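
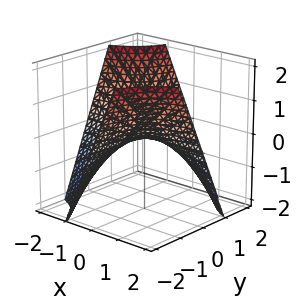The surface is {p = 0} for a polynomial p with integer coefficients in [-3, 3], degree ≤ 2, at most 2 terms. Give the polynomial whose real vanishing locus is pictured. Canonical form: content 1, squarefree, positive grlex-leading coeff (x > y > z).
x*y + z

Degree: a hyperbolic paraboloid; a quadric, so deg p = 2.
From the visible intercepts: it meets the z-axis at z = 0 (among the integer gridlines); every point of the y-axis in the box is on the surface.
Matching integer coefficients to the picture gives p.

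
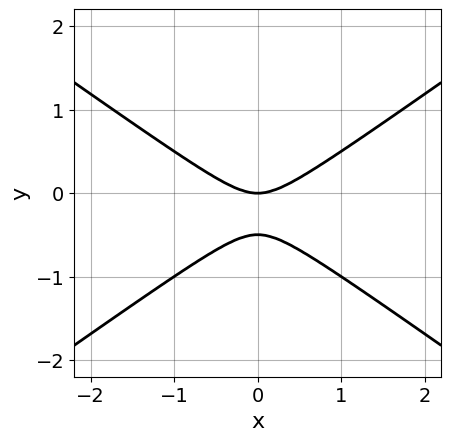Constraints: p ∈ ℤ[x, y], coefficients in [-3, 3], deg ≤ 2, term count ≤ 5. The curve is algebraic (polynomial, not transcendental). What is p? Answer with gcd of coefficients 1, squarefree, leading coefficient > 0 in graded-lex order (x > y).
x^2 - 2*y^2 - y

(a) deg p = 2.
(b) Symmetries: the x ↦ −x reflection is a symmetry, so x appears only in even powers.
(c) Reading off the gridlines: one y-axis crossing is at y = 0; it meets the x-axis at x = 0 (among the integer gridlines).
(d) Fitting integer coefficients to these (and the overall shape) gives p.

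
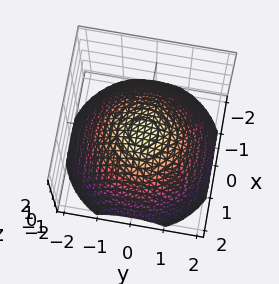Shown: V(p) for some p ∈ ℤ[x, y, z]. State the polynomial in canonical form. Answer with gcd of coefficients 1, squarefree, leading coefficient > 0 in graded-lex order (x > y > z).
x^2 + y^2 + 2*z - 1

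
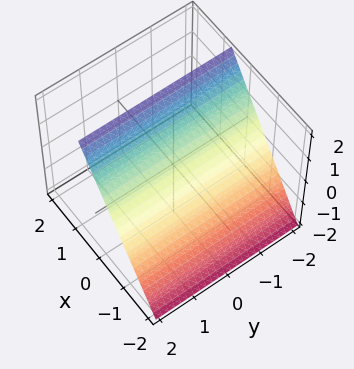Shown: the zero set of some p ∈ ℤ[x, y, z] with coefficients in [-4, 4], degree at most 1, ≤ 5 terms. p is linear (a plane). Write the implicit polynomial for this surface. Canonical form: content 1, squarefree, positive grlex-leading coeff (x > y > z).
3*x - 2*z + 2

deg p = 1. The surface is flat (a plane).
Reading off the gridlines: no y-intercept at any integer in the box; it meets the z-axis at z = 1 (among the integer gridlines).
Matching integer coefficients to the picture gives p.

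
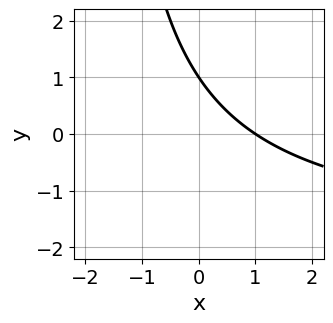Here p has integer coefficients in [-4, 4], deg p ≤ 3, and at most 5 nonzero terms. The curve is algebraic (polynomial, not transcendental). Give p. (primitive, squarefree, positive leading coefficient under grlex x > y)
(a) Degree: no degree-1 curve has this shape, so deg p = 2.
(b) Against the integer gridlines: it meets the x-axis at x = 1 (among the integer gridlines); it crosses the y-axis at the gridline y = 1.
(c) These observations pin down the coefficients.

x*y + 2*x + 2*y - 2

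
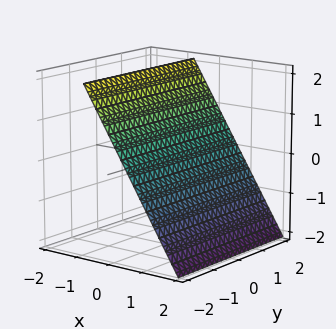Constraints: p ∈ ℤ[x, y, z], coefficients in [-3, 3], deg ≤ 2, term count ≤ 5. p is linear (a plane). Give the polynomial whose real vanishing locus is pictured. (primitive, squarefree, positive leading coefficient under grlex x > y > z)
deg p = 1. The surface is flat (a plane).
Checking where it meets the axes: one z-axis crossing is at z = 1; the surface avoids every integer y-axis point in the box.
Matching integer coefficients to the picture gives p.

3*x + 2*z - 2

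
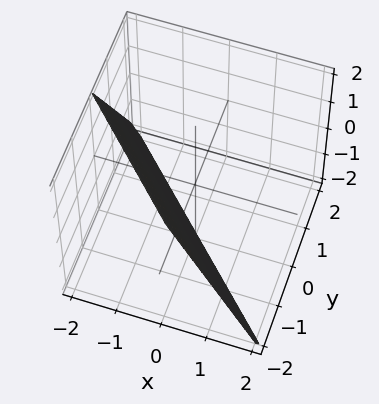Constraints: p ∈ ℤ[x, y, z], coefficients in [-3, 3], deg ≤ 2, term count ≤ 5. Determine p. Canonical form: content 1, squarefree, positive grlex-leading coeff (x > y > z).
First, deg p = 1. The surface is flat (a plane).
Next, against the integer gridlines: it meets the y-axis at y = -1 (among the integer gridlines); it crosses the x-axis at the gridline x = -1; it meets the z-axis at z = -2 (among the integer gridlines).
Finally, together with the visible shape, these determine p as stated.

2*x + 2*y + z + 2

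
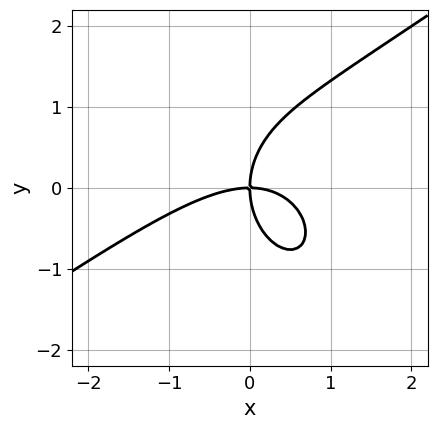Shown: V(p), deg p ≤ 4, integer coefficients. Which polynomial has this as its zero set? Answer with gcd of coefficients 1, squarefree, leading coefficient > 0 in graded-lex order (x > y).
(a) The degree is 3 — no degree-2 curve has this shape.
(b) From the axis intercepts and sections: it crosses the y-axis at the gridline y = 0; it crosses the x-axis at the gridline x = 0.
(c) Putting this together gives p.

x^3 - x^2*y - y^3 + 2*x*y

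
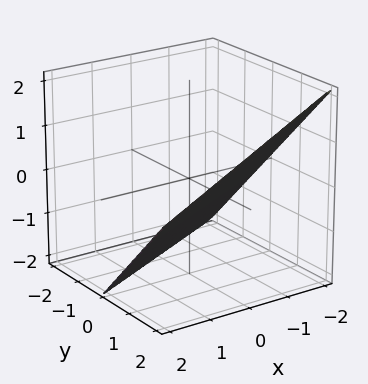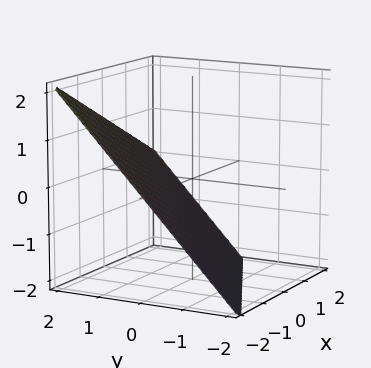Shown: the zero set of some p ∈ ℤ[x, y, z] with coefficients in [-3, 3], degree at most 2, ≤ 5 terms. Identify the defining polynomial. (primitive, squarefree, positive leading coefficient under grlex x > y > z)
Degree: the surface is flat (a plane), so deg p = 1.
Reading off the gridlines: it meets the z-axis at z = -1 (among the integer gridlines); it meets the x-axis at x = -2 (among the integer gridlines); it meets the y-axis at y = 1 (among the integer gridlines).
Together with the visible shape, these determine p as stated.

x - 2*y + 2*z + 2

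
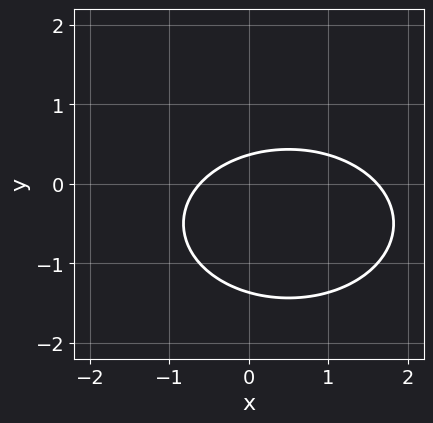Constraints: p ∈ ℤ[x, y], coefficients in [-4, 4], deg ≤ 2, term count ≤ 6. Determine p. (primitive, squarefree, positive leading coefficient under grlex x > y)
1. The degree is 2 — a generic line meets the curve in up to 2 points.
2. Solving for integer coefficients yields p as stated.

x^2 + 2*y^2 - x + 2*y - 1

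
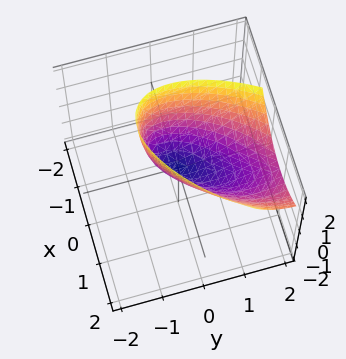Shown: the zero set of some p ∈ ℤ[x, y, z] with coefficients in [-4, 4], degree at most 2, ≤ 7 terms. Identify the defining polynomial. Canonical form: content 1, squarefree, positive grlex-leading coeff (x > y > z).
3*x^2 - 3*x*y + 2*y^2 - 2*y*z - 2*z

deg p = 2. A generic line meets the surface in up to 2 points.
Checking where it meets the axes: it meets the x-axis at x = 0 (among the integer gridlines); it meets the z-axis at z = 0 (among the integer gridlines).
Fitting integer coefficients to these (and the overall shape) gives p.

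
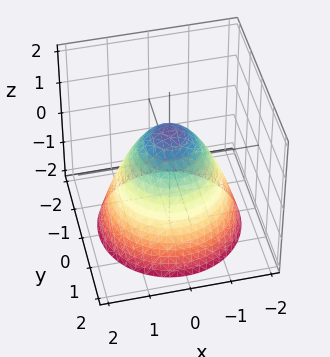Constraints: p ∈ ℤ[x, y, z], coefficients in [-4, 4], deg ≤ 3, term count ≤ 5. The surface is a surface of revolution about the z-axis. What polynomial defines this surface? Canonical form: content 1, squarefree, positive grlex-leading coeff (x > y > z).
x^2 + y^2 + z - 1

First, the degree is 2 — a generic line meets the surface in up to 2 points.
Next, symmetry: the surface is invariant under rotation about z: p = q(x² + y², z).
Then, from the visible intercepts: one z-axis crossing is at z = 1; the y-axis gridline crossings are at y ∈ {-1, 1}; among the integer gridlines, it crosses the x-axis at x ∈ {-1, 1}.
Finally, matching integer coefficients to the picture gives p.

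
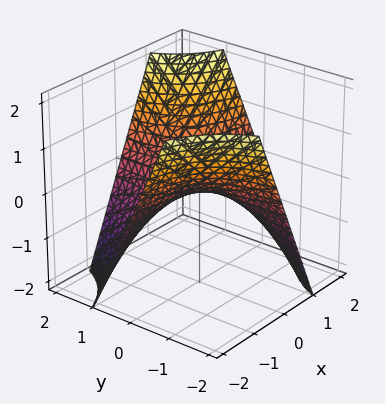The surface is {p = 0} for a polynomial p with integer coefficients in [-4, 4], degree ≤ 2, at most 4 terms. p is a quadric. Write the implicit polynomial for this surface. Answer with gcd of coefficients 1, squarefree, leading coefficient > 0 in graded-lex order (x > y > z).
x*y - z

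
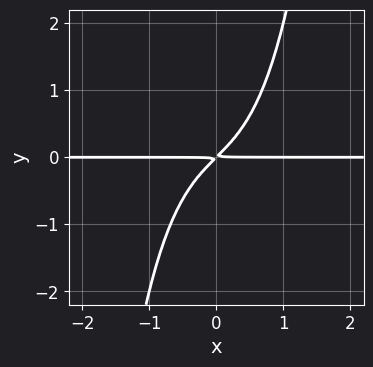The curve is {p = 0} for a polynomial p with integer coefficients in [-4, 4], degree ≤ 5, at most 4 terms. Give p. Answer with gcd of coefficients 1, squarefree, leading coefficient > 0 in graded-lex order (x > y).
x^3*y + x*y - y^2

First, deg p = 4. The shape is more complex than any degree-3 curve.
Then, against the integer gridlines: the visible x-axis segment lies entirely on the curve.
Finally, solving for integer coefficients yields p as stated.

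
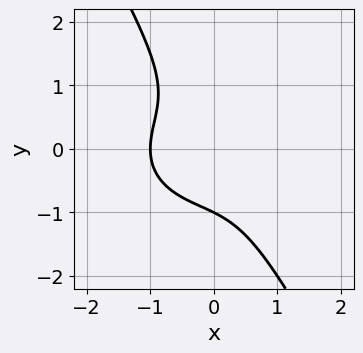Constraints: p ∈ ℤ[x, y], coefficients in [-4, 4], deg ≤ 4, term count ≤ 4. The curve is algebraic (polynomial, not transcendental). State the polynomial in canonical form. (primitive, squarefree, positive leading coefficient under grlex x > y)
(a) The degree is 3 — no degree-2 curve has this shape.
(b) Checking where it meets the axes: it meets the x-axis at x = -1 (among the integer gridlines); it meets the y-axis at y = -1 (among the integer gridlines).
(c) These observations pin down the coefficients.

2*x^3 + 3*x*y^2 + 2*y^3 + 2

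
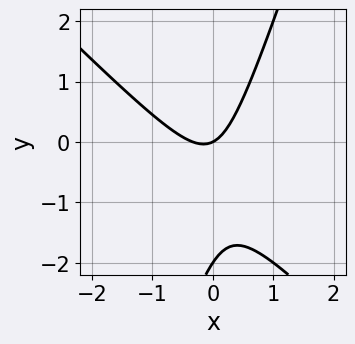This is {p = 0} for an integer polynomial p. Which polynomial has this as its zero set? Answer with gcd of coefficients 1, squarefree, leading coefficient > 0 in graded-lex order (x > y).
First, degree: no degree-1 curve has this shape, so deg p = 2.
Then, observable constraints: it meets the x-axis at x = 0 (among the integer gridlines); the y-axis gridline crossings are at y ∈ {-2, 0}.
Finally, fitting integer coefficients to these (and the overall shape) gives p.

3*x^2 + 2*x*y - y^2 + x - 2*y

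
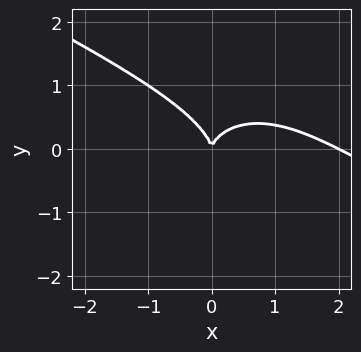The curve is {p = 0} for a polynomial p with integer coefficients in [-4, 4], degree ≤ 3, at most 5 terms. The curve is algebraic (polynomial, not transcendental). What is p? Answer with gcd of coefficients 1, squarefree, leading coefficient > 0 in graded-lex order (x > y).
1. deg p = 3. The shape is more complex than any degree-2 curve.
2. Reading off the gridlines: one y-axis crossing is at y = 0; among the integer gridlines, it crosses the x-axis at x ∈ {0, 2}.
3. Together with the visible shape, these determine p as stated.

x^3 + 2*x^2*y + x*y^2 + 2*y^3 - 2*x^2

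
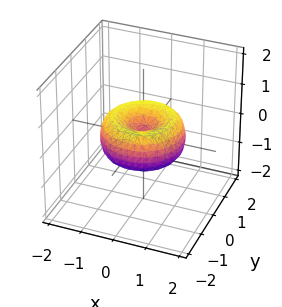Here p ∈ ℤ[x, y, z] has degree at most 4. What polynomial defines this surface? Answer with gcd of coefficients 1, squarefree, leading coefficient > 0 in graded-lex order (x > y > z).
First, the degree is 4 — no degree-3 surface has this shape.
Next, by symmetry, every cross-section ⟂ z is a circle, so x, y appear only via x² + y².
Next, checking where it meets the axes: one x-axis crossing is at x = 0; it meets the z-axis at z = 0 (among the integer gridlines).
Finally, fitting integer coefficients to these (and the overall shape) gives p.

2*x^4 + 4*x^2*y^2 + 2*y^4 - 3*x^2 - 3*y^2 + 3*z^2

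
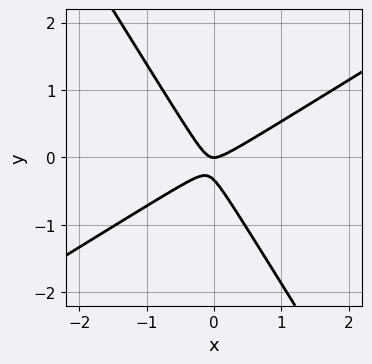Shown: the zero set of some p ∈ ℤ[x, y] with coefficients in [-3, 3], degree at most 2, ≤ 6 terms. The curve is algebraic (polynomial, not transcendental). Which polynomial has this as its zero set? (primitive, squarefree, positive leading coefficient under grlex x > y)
1. The degree is 2 — no degree-1 curve has this shape.
2. Checking where it meets the axes: it crosses the y-axis at the gridline y = 0; it crosses the x-axis at the gridline x = 0.
3. Putting this together gives p.

3*x^2 - 3*x*y - 3*y^2 - y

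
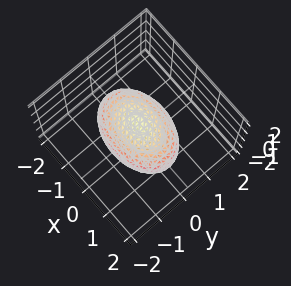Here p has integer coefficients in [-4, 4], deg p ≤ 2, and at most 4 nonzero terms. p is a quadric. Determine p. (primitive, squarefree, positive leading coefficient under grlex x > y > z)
x^2 + 2*y^2 + 2*z^2 - 2

(a) The degree is 2 — a closed, bounded, convex surface; a quadric.
(b) Symmetries: it's symmetric under x → −x, forcing even powers of x; it's symmetric under y → −y, forcing even powers of y; the z ↦ −z reflection is a symmetry, so z appears only in even powers.
(c) From the visible intercepts: among the integer gridlines, it crosses the z-axis at z ∈ {-1, 1}; the y-axis gridline crossings are at y ∈ {-1, 1}.
(d) Together with the visible shape, these determine p as stated.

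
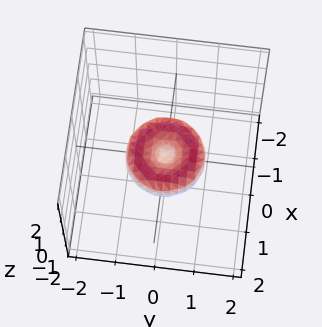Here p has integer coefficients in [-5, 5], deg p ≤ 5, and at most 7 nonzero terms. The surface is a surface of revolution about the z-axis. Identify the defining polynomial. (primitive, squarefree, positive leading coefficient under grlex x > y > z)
2*x^4 + 4*x^2*y^2 + 2*y^4 - 2*x^2 - 2*y^2 + 3*z^2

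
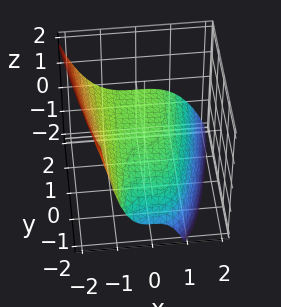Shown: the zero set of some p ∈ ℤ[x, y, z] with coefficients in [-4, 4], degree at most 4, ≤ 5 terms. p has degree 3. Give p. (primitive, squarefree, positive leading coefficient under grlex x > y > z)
First, degree: a generic line meets the surface in up to 3 points, so deg p = 3.
Then, from the visible intercepts: it misses every integer gridline on the y-axis; one x-axis crossing is at x = -1.
Finally, matching integer coefficients to the picture gives p.

x^3 + y*z + 3*z + 1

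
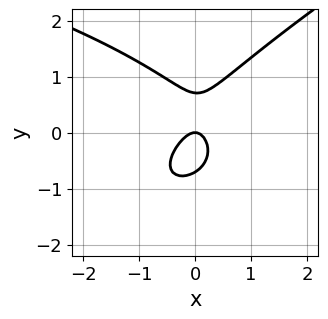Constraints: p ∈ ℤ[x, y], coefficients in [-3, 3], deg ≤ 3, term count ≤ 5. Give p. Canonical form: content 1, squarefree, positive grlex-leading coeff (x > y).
The degree is 3 — a generic line meets the curve in up to 3 points.
From the axis intercepts and sections: it meets the x-axis at x = 0 (among the integer gridlines); it crosses the y-axis at the gridline y = 0.
These observations pin down the coefficients.

x*y^2 - 2*y^3 + 3*x^2 - x*y + y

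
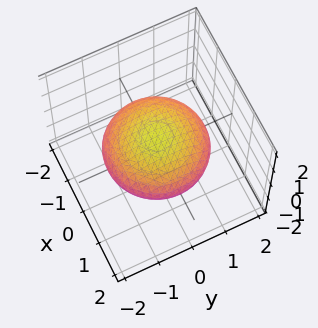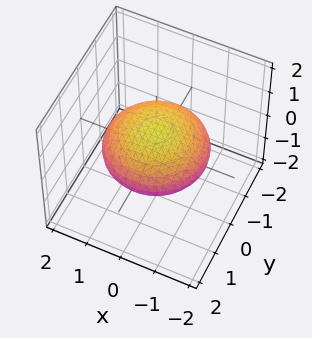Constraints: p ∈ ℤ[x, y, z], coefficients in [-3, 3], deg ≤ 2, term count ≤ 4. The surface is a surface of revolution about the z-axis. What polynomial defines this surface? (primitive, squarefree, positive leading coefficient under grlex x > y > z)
The degree is 2 — the shape is more complex than any degree-1 surface.
Symmetries: the surface is invariant under rotation about z: p = q(x² + y², z).
From the axis intercepts and sections: a circular section at z = 0 has radius between 1 and 2.
These observations pin down the coefficients.

x^2 + y^2 + 3*z^2 - 2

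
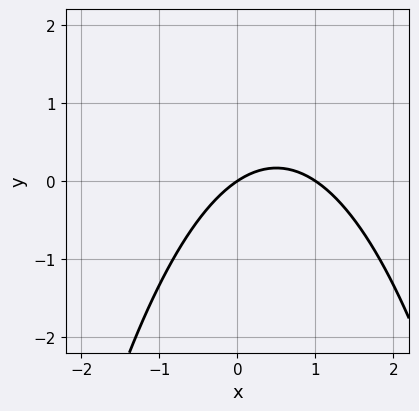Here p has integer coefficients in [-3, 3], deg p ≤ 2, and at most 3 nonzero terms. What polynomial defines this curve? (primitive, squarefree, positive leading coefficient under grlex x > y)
1. The degree is 2 — the shape is more complex than any degree-1 curve.
2. Observable constraints: the x-axis gridline crossings are at x ∈ {0, 1}; one y-axis crossing is at y = 0.
3. The integer polynomial consistent with all of this is the stated p.

2*x^2 - 2*x + 3*y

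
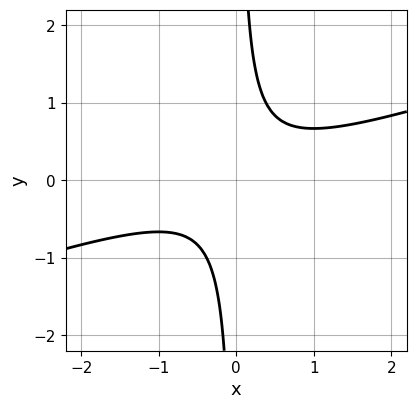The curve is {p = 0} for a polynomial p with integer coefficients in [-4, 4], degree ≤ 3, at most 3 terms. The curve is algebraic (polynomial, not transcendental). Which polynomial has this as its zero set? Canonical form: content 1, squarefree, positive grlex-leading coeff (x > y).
x^2 - 3*x*y + 1

1. The degree is 2 — a generic line meets the curve in up to 2 points.
2. Observable constraints: no y-intercept at any integer in the box; no x-intercept at any integer in the box.
3. Together with the visible shape, these determine p as stated.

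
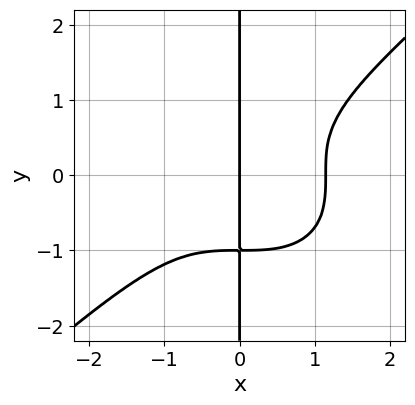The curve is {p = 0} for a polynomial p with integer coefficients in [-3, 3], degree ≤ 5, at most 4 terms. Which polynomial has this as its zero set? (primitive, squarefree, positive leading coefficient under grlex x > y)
2*x^4 - 3*x*y^3 - 3*x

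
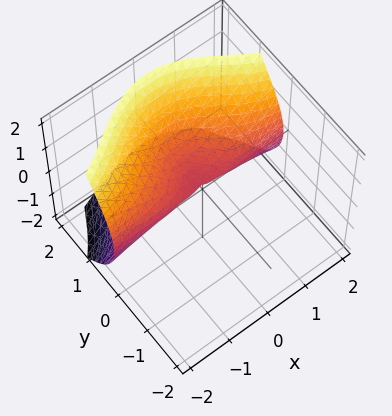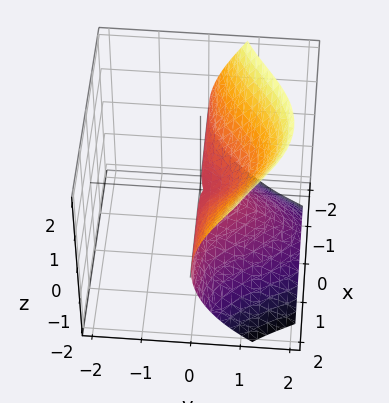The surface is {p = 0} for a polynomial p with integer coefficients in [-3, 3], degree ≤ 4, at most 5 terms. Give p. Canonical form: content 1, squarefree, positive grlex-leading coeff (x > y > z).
3*x^2*y + y^3 + y^2*z - 3*z^2

1. The degree is 3 — the shape is more complex than any degree-2 surface.
2. Reading off the gridlines: one z-axis crossing is at z = 0; it crosses the y-axis at the gridline y = 0; every point of the x-axis in the box is on the surface.
3. These observations pin down the coefficients.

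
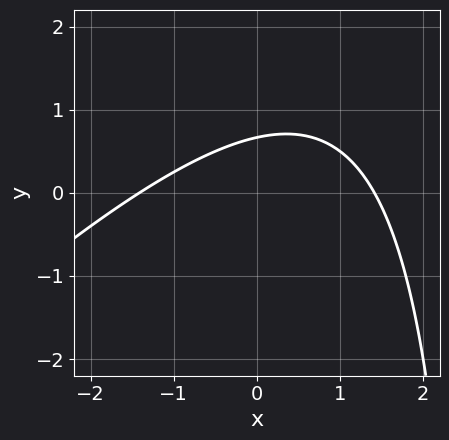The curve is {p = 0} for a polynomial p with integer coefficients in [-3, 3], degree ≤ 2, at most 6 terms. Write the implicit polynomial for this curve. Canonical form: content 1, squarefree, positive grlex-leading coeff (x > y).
x^2 - x*y + 3*y - 2

First, degree: no degree-1 curve has this shape, so deg p = 2.
Finally, solving for integer coefficients yields p as stated.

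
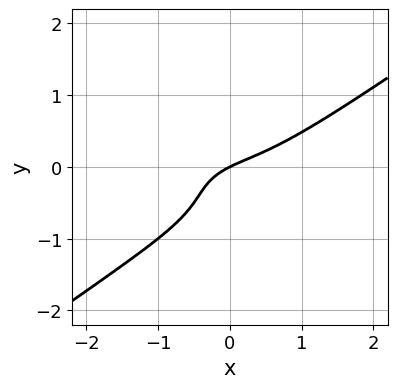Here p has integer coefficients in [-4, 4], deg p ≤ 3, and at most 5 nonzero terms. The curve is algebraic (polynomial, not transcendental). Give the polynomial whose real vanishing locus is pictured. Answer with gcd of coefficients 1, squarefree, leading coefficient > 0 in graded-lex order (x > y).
x^3 - 3*y^3 - 3*y^2 + x - 2*y

(a) Degree: the shape is more complex than any degree-2 curve, so deg p = 3.
(b) Observable constraints: one x-axis crossing is at x = 0; it meets the y-axis at y = 0 (among the integer gridlines).
(c) These observations pin down the coefficients.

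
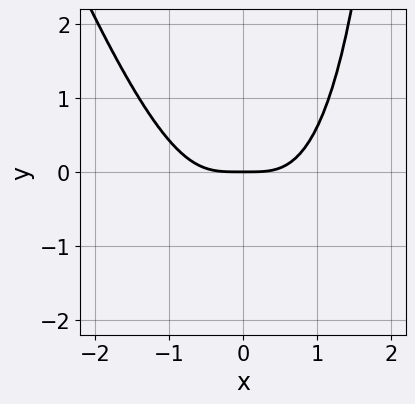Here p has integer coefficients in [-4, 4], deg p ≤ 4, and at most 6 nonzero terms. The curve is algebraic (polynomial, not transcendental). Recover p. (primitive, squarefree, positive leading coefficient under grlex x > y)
3*x^4 + x^3*y - 3*x^2*y - 3*y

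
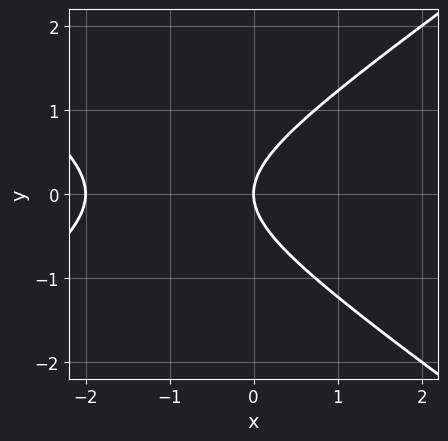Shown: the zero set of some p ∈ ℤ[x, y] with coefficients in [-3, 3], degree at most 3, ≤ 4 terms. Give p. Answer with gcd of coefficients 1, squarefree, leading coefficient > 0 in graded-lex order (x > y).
First, deg p = 2.
Next, symmetries: it's symmetric under y → −y, forcing even powers of y.
Then, from the visible intercepts: among the integer gridlines, it crosses the x-axis at x ∈ {-2, 0}; it meets the y-axis at y = 0 (among the integer gridlines).
Finally, together with the visible shape, these determine p as stated.

x^2 - 2*y^2 + 2*x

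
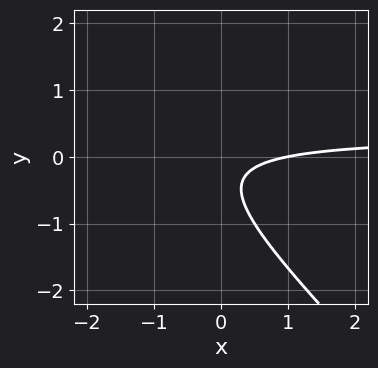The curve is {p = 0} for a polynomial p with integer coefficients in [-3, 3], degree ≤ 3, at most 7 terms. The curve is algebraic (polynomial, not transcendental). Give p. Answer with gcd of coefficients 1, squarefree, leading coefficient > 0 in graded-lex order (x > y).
3*x*y + 3*y^2 - x + 2*y + 1

First, the degree is 2 — no degree-1 curve has this shape.
Next, against the integer gridlines: the curve avoids every integer y-axis point in the box; it crosses the x-axis at the gridline x = 1.
Finally, solving for integer coefficients yields p as stated.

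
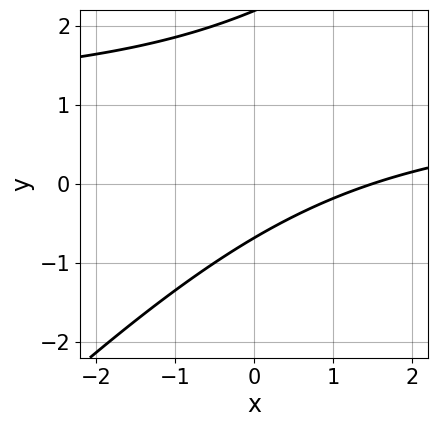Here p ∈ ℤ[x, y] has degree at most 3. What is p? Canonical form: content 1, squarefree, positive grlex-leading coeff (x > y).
1. The degree is 2 — the shape is more complex than any degree-1 curve.
2. The integer polynomial consistent with all of this is the stated p.

2*x*y - 2*y^2 - 2*x + 3*y + 3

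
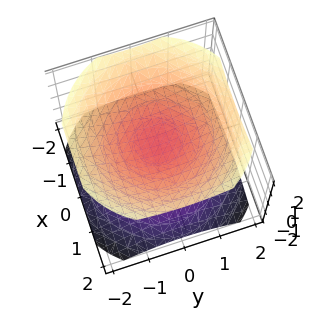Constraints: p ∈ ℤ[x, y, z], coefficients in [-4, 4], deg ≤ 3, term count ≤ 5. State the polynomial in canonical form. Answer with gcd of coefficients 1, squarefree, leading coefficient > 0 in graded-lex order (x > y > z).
2*x^2 + 2*y^2 - 3*z^2 + 1

There are 2 components. Treating them together as one polynomial.
deg p = 2. Two sheets facing apart; a quadric.
Symmetries: the z ↦ −z reflection is a symmetry, so z appears only in even powers; the z-axis is an axis of rotation, so x and y enter only as x² + y².
From the axis intercepts and sections: a circular section at z = 1 has radius exactly 1; the surface avoids every integer y-axis point in the box.
Matching integer coefficients to the picture gives p.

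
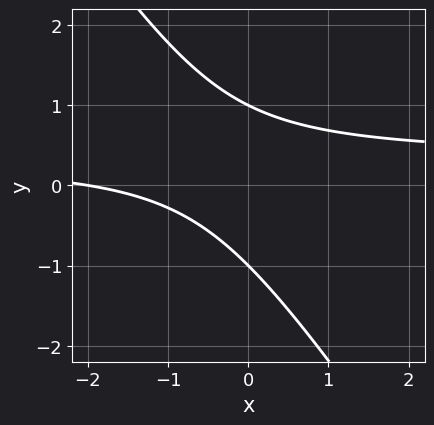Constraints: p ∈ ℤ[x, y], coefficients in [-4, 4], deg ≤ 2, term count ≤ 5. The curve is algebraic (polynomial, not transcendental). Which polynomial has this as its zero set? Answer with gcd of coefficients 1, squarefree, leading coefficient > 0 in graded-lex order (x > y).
3*x*y + 2*y^2 - x - 2

First, the degree is 2 — no degree-1 curve has this shape.
Then, checking where it meets the axes: one x-axis crossing is at x = -2; among the integer gridlines, it crosses the y-axis at y ∈ {-1, 1}.
Finally, assembling these constraints gives the stated polynomial.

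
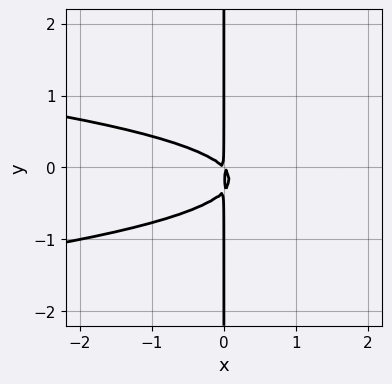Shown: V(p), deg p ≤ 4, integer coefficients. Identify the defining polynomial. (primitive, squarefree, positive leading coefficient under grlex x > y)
Degree: the shape is more complex than any degree-2 curve, so deg p = 3.
From the axis intercepts and sections: every point of the y-axis in the box is on the curve.
Fitting integer coefficients to these (and the overall shape) gives p.

3*x*y^2 + x^2 + x*y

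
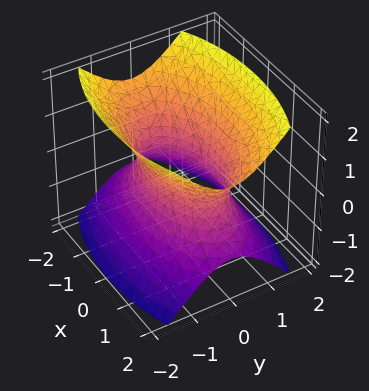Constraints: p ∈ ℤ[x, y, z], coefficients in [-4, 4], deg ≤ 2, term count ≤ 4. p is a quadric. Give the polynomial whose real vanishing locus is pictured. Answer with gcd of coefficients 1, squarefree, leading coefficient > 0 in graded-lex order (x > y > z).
First, the degree is 2 — an hourglass — one-sheet hyperboloid; a quadric.
Then, symmetries: the x ↦ −x reflection is a symmetry, so x appears only in even powers; it's symmetric under z → −z, forcing even powers of z; the y ↦ −y reflection is a symmetry, so y appears only in even powers.
Next, from the axis intercepts and sections: no z-intercept at any integer in the box.
Finally, fitting integer coefficients to these (and the overall shape) gives p.

x^2 + 3*y^2 - 2*z^2 - 2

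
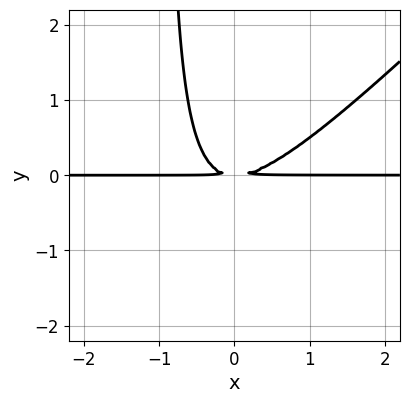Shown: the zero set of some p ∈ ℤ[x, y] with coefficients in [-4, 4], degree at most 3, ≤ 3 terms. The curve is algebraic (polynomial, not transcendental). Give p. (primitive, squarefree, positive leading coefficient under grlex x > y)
x^2*y - x*y^2 - y^2

First, the degree is 3 — a generic line meets the curve in up to 3 points.
Then, from the axis intercepts and sections: every point of the x-axis in the box is on the curve.
Finally, fitting integer coefficients to these (and the overall shape) gives p.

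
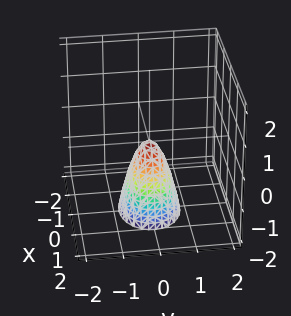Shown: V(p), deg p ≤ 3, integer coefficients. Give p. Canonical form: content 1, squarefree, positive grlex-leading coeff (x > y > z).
Degree: a single bowl opening along one axis; a quadric, so deg p = 2.
Symmetries: the x ↦ −x reflection is a symmetry, so x appears only in even powers; mirror symmetry y ↦ −y ⇒ only even powers of y.
Observable constraints: one y-axis crossing is at y = 0; one z-axis crossing is at z = 0; it crosses the x-axis at the gridline x = 0.
Fitting integer coefficients to these (and the overall shape) gives p.

2*x^2 + 3*y^2 + z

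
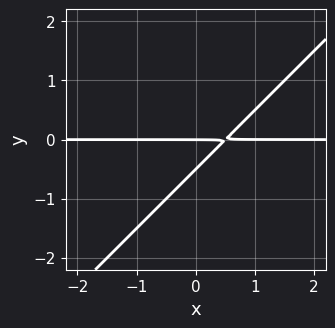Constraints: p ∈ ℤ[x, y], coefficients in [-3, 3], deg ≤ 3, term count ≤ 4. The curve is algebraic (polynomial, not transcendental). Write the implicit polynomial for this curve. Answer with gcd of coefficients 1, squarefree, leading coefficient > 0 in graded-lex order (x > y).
First, deg p = 2. A generic line meets the curve in up to 2 points.
Then, reading off the gridlines: every point of the x-axis in the box is on the curve; it crosses the y-axis at the gridline y = 0.
Finally, solving for integer coefficients yields p as stated.

2*x*y - 2*y^2 - y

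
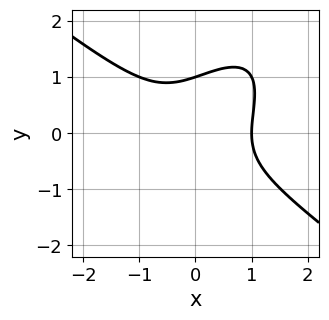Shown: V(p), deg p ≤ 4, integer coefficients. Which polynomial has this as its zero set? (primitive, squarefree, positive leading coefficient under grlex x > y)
First, the degree is 3 — no degree-2 curve has this shape.
Next, from the axis intercepts and sections: it meets the x-axis at x = 1 (among the integer gridlines); it crosses the y-axis at the gridline y = 1.
Finally, fitting integer coefficients to these (and the overall shape) gives p.

x^3 - x*y^2 + y^3 - 1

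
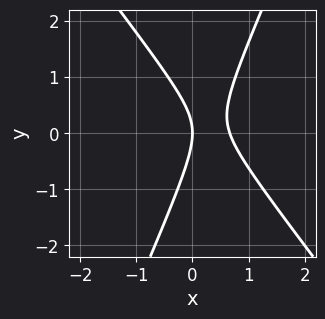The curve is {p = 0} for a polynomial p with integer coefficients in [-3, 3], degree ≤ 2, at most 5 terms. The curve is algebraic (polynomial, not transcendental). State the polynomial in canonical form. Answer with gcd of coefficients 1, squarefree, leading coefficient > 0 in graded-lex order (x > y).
3*x^2 + x*y - y^2 - 2*x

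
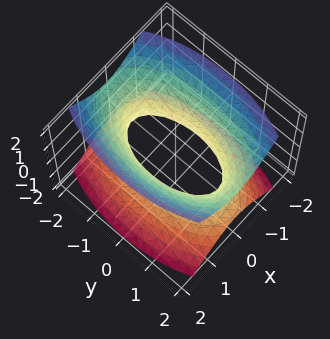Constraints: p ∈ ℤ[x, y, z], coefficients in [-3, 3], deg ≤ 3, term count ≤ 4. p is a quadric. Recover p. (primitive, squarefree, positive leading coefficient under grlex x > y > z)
3*x^2 + y^2 - 2*z^2 - 2

deg p = 2.
Symmetries: mirror symmetry x ↦ −x ⇒ only even powers of x; mirror symmetry y ↦ −y ⇒ only even powers of y; mirror symmetry z ↦ −z ⇒ only even powers of z.
From the axis intercepts and sections: no z-intercept at any integer in the box.
Fitting integer coefficients to these (and the overall shape) gives p.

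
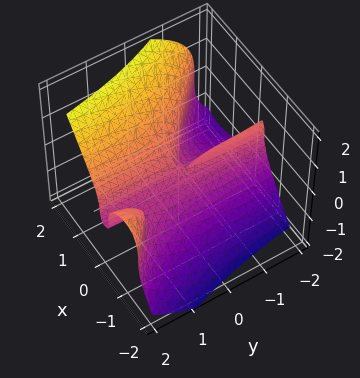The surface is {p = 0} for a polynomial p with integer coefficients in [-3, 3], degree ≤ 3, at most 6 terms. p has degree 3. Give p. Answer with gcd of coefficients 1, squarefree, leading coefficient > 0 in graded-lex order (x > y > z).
3*x^3 + 3*x^2*y - 2*z^3 + x*y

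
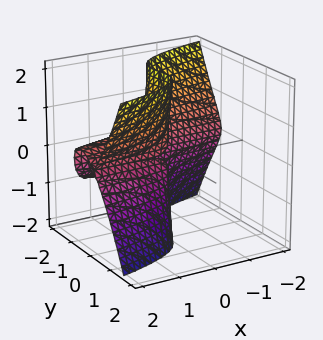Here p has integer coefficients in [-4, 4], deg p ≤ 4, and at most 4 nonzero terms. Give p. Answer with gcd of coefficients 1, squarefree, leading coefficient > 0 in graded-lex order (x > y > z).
(a) Degree: no degree-2 surface has this shape, so deg p = 3.
(b) Checking where it meets the axes: it meets the y-axis at y = -1 (among the integer gridlines); every point of the x-axis in the box is on the surface; every point of the z-axis in the box is on the surface.
(c) Together with the visible shape, these determine p as stated.

x*z^2 - 2*y^3 - 2*y^2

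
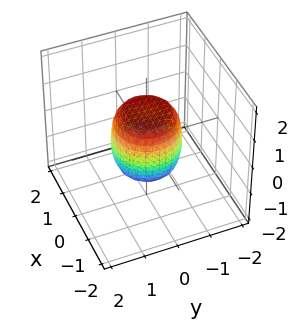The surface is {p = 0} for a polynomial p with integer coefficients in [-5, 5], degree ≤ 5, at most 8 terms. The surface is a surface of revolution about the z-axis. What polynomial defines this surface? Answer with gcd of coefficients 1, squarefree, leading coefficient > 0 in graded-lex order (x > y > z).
2*x^4 + 4*x^2*y^2 + 2*y^4 - x^2 - y^2 + z^2 - 1

First, deg p = 4. The shape is more complex than any degree-3 surface.
Then, symmetries: rotational symmetry about the z-axis ⇒ p depends on x, y only through x² + y².
Then, from the visible intercepts: a circular section at z = 0 has radius exactly 1; the y-axis gridline crossings are at y ∈ {-1, 1}.
Finally, solving for integer coefficients yields p as stated. Check: (0, 0, -1) on the z-axis lies on the surface, and p(0, 0, -1) = 0. ✓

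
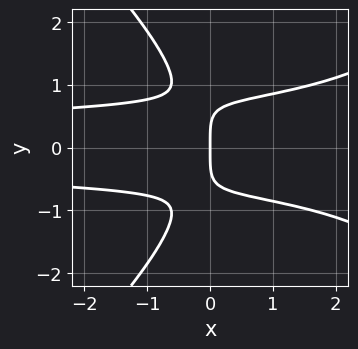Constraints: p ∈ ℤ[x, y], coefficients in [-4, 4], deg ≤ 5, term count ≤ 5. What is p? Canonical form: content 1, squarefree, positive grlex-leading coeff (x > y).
x^2*y^2 - y^4 - 3*x*y^2 + 2*x

(a) Degree: the shape is more complex than any degree-3 curve, so deg p = 4.
(b) Symmetries: it's symmetric under y → −y, forcing even powers of y.
(c) From the axis intercepts and sections: it meets the x-axis at x = 0 (among the integer gridlines); it meets the y-axis at y = 0 (among the integer gridlines).
(d) These observations pin down the coefficients.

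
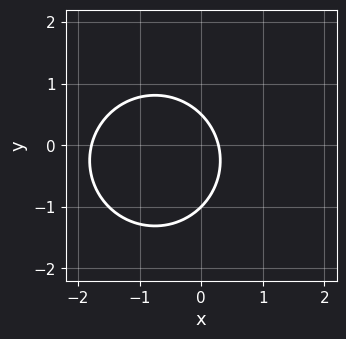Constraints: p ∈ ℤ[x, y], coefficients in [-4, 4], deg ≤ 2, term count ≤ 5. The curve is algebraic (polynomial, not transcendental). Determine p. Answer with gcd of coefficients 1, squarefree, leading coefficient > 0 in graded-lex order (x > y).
First, degree: a generic line meets the curve in up to 2 points, so deg p = 2.
Then, from the axis intercepts and sections: one y-axis crossing is at y = -1.
Finally, matching integer coefficients to the picture gives p.

2*x^2 + 2*y^2 + 3*x + y - 1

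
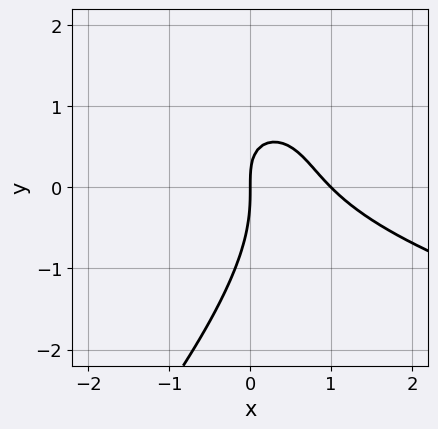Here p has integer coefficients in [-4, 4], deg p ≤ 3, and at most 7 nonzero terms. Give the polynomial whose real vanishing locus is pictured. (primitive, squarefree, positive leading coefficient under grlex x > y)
(a) Degree: no degree-2 curve has this shape, so deg p = 3.
(b) From the visible intercepts: the x-axis gridline crossings are at x ∈ {0, 1}; one y-axis crossing is at y = 0.
(c) Together with the visible shape, these determine p as stated.

x*y^2 - y^3 - 2*x^2 - 2*x*y + 2*x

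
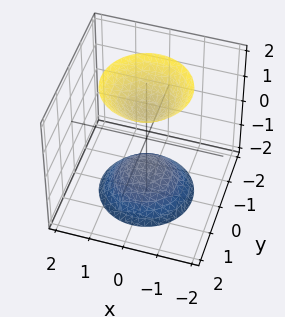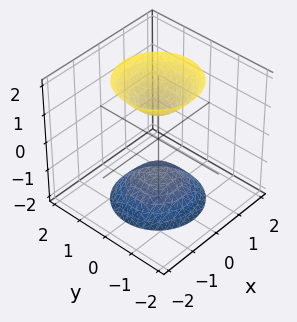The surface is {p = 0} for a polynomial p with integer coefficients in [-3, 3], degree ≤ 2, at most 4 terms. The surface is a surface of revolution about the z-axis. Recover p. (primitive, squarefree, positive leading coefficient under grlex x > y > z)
2*x^2 + 2*y^2 - z^2 + 1

First, I count 2 distinct pieces. Treating them together as one polynomial.
Next, the degree is 2 — no degree-1 surface has this shape.
Next, by symmetry, the surface is invariant under rotation about z: p = q(x² + y², z).
Then, from the axis intercepts and sections: it misses every integer gridline on the y-axis; the z-axis gridline crossings are at z ∈ {-1, 1}; the surface avoids every integer x-axis point in the box; a circular section at z = 2 has radius between 1 and 2.
Finally, together with the visible shape, these determine p as stated.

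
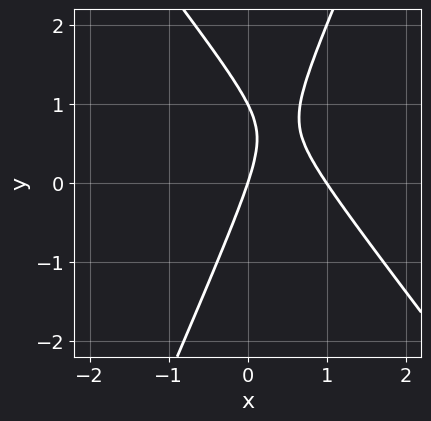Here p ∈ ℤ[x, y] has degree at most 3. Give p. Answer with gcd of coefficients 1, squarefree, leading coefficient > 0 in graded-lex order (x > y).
(a) The degree is 2 — no degree-1 curve has this shape.
(b) Checking where it meets the axes: the y-axis gridline crossings are at y ∈ {0, 1}; the x-axis gridline crossings are at x ∈ {0, 1}.
(c) Assembling these constraints gives the stated polynomial.

3*x^2 + x*y - y^2 - 3*x + y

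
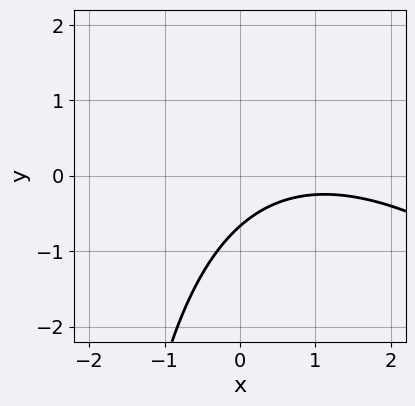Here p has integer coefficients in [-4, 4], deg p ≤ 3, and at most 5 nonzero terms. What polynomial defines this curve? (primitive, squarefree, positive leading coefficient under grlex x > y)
x^2 + x*y - 2*x + 3*y + 2

First, deg p = 2. No degree-1 curve has this shape.
Then, reading off the gridlines: no x-intercept at any integer in the box.
Finally, these observations pin down the coefficients.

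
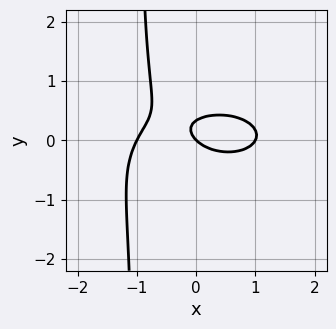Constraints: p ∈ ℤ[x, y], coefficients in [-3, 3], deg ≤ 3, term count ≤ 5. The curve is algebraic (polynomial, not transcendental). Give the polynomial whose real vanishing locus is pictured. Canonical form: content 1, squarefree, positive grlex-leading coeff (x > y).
1. Degree: a generic line meets the curve in up to 3 points, so deg p = 3.
2. From the axis intercepts and sections: among the integer gridlines, it crosses the x-axis at x ∈ {-1, 0, 1}; it crosses the y-axis at the gridline y = 0.
3. These observations pin down the coefficients.

x^3 + 3*x*y^2 + 3*y^2 - x - y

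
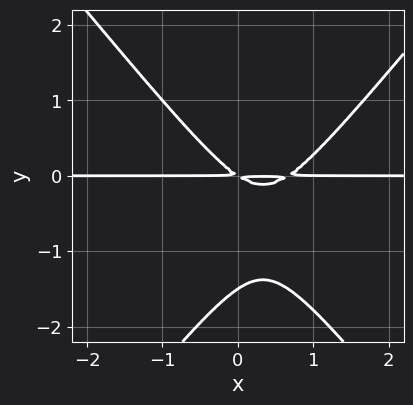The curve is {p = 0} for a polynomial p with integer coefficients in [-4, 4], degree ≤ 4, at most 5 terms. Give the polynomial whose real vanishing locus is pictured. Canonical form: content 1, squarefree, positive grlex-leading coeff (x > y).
1. Degree: a generic line meets the curve in up to 3 points, so deg p = 3.
2. Observable constraints: every point of the x-axis in the box is on the curve.
3. Putting this together gives p.

3*x^2*y - 2*y^3 - 2*x*y - 3*y^2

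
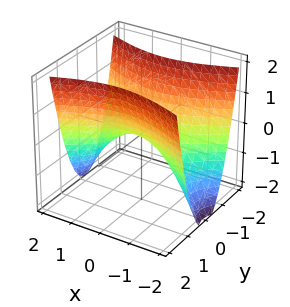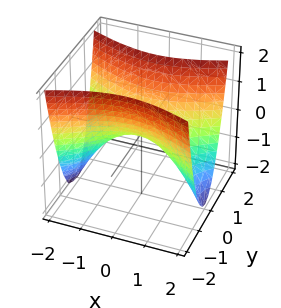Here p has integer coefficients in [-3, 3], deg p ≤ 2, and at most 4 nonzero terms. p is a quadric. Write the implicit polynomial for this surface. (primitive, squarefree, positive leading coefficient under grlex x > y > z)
1. Degree: a saddle surface; a quadric, so deg p = 2.
2. Symmetries: it's symmetric under y → −y, forcing even powers of y; it's symmetric under x → −x, forcing even powers of x.
3. From the visible intercepts: it crosses the z-axis at the gridline z = 0; one y-axis crossing is at y = 0.
4. The integer polynomial consistent with all of this is the stated p.

x^2 - 3*y^2 + 2*z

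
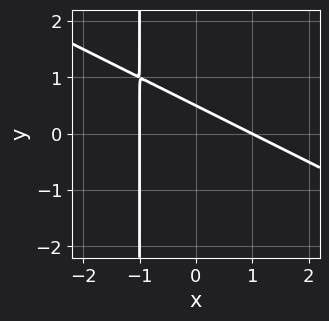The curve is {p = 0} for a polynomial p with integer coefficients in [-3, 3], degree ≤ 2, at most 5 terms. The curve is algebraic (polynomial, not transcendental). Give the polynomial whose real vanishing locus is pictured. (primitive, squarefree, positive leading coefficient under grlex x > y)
x^2 + 2*x*y + 2*y - 1

First, deg p = 2.
Next, observable constraints: among the integer gridlines, it crosses the x-axis at x ∈ {-1, 1}.
Finally, solving for integer coefficients yields p as stated.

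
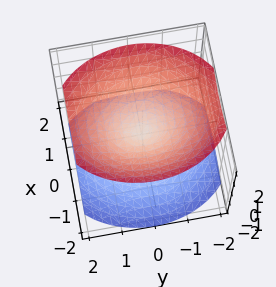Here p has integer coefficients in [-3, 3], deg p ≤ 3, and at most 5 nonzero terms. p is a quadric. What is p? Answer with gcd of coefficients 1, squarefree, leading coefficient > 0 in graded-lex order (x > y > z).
3*x^2 + 2*y^2 - 3*z^2

(a) The picture has 2 separate pieces.
(b) The degree is 2 — two nappes meeting at a single point; a quadric.
(c) Symmetries: mirror symmetry y ↦ −y ⇒ only even powers of y; it's symmetric under z → −z, forcing even powers of z; the x ↦ −x reflection is a symmetry, so x appears only in even powers.
(d) Observable constraints: it meets the y-axis at y = 0 (among the integer gridlines); it crosses the z-axis at the gridline z = 0.
(e) Assembling these constraints gives the stated polynomial.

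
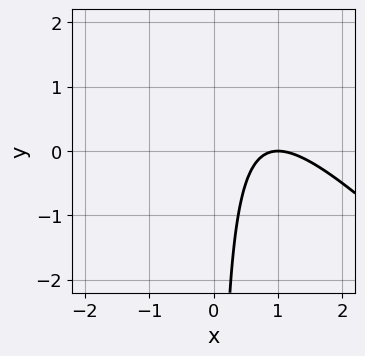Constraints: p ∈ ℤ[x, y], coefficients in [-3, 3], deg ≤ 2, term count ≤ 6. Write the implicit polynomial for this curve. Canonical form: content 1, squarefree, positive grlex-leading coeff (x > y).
1. deg p = 2.
2. Observable constraints: no y-intercept at any integer in the box; it meets the x-axis at x = 1 (among the integer gridlines).
3. These observations pin down the coefficients.

x^2 + x*y - 2*x + 1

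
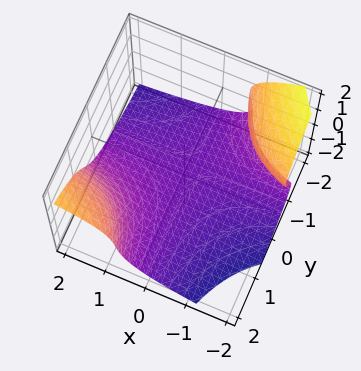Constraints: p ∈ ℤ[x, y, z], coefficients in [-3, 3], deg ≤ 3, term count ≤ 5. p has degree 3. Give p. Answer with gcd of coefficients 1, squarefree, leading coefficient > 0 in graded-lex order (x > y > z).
(a) deg p = 3. The shape is more complex than any degree-2 surface.
(b) Checking where it meets the axes: it misses every integer gridline on the x-axis; the surface avoids every integer y-axis point in the box.
(c) Fitting integer coefficients to these (and the overall shape) gives p.

z^3 - 2*x*y + x*z + 3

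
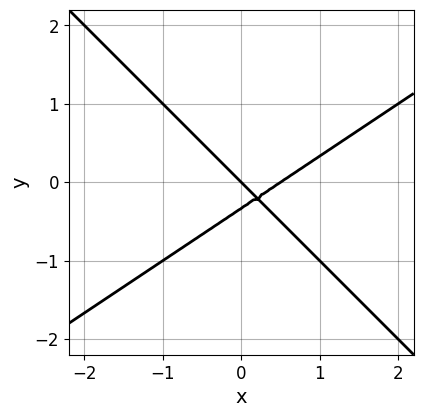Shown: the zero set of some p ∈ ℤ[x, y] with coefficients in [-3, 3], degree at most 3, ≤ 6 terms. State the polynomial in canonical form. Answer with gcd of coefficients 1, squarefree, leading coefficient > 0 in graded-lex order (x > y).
2*x^2 - x*y - 3*y^2 - x - y

First, deg p = 2.
Then, against the integer gridlines: it crosses the x-axis at the gridline x = 0; it crosses the y-axis at the gridline y = 0.
Finally, together with the visible shape, these determine p as stated.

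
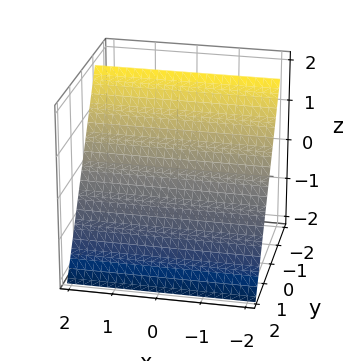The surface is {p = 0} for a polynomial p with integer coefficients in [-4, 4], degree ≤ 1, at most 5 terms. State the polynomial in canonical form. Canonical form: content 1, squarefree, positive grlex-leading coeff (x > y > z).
First, degree: the surface is flat (a plane), so deg p = 1.
Then, observable constraints: one z-axis crossing is at z = 1; it misses every integer gridline on the x-axis.
Finally, assembling these constraints gives the stated polynomial.

3*y + 2*z - 2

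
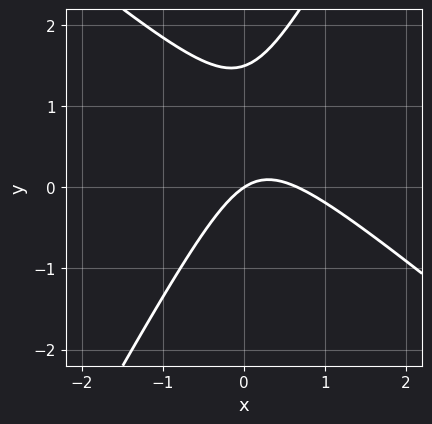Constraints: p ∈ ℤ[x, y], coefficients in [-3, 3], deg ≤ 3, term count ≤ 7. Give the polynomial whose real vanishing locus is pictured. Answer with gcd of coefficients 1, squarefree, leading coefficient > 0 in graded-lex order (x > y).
3*x^2 + 2*x*y - 2*y^2 - 2*x + 3*y

The degree is 2 — a generic line meets the curve in up to 2 points.
Observable constraints: one x-axis crossing is at x = 0; it meets the y-axis at y = 0 (among the integer gridlines).
Assembling these constraints gives the stated polynomial.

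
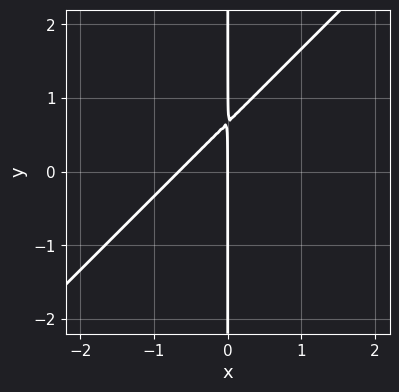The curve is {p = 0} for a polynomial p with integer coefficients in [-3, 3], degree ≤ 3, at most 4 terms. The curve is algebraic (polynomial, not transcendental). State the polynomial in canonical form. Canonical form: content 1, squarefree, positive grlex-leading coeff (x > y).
3*x^2 - 3*x*y + 2*x

1. The degree is 2 — a generic line meets the curve in up to 2 points.
2. Checking where it meets the axes: the visible y-axis segment lies entirely on the curve; it meets the x-axis at x = 0 (among the integer gridlines).
3. Together with the visible shape, these determine p as stated.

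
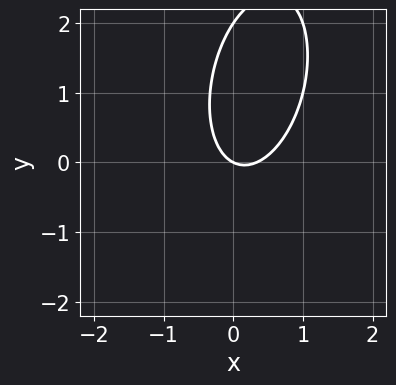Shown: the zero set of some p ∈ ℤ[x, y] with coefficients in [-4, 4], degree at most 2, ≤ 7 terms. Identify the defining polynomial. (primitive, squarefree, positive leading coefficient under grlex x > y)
(a) deg p = 2. The shape is more complex than any degree-1 curve.
(b) Reading off the gridlines: the y-axis gridline crossings are at y ∈ {0, 2}; it crosses the x-axis at the gridline x = 0.
(c) Putting this together gives p.

3*x^2 - x*y + y^2 - x - 2*y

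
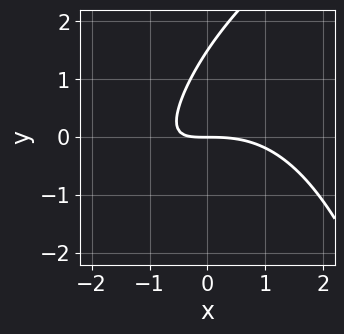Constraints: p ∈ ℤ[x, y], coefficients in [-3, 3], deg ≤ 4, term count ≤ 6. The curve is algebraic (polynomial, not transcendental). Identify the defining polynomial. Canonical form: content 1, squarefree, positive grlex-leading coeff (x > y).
The degree is 3 — no degree-2 curve has this shape.
From the axis intercepts and sections: one y-axis crossing is at y = 0; it crosses the x-axis at the gridline x = 0.
The integer polynomial consistent with all of this is the stated p.

x^3 - x^2*y + 3*x*y - 2*y^2 + 3*y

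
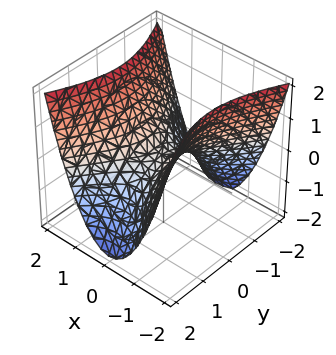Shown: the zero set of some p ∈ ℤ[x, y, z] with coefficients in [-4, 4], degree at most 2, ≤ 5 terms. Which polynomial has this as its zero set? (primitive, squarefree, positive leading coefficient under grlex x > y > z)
deg p = 2. A saddle surface; a quadric.
Symmetries: the x ↦ −x reflection is a symmetry, so x appears only in even powers; mirror symmetry y ↦ −y ⇒ only even powers of y.
Observable constraints: it crosses the y-axis at the gridline y = 0; it meets the x-axis at x = 0 (among the integer gridlines); one z-axis crossing is at z = 0.
These observations pin down the coefficients.

2*x^2 - y^2 - 2*z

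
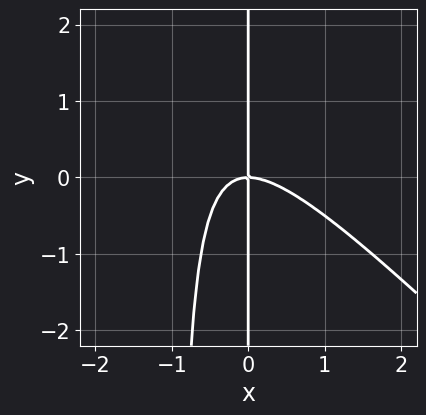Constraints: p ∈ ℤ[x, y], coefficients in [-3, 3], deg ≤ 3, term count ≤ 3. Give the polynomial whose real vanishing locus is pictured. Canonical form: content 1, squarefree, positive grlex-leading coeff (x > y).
x^3 + x^2*y + x*y

(a) deg p = 3.
(b) From the axis intercepts and sections: one x-axis crossing is at x = 0; the visible y-axis segment lies entirely on the curve.
(c) Fitting integer coefficients to these (and the overall shape) gives p.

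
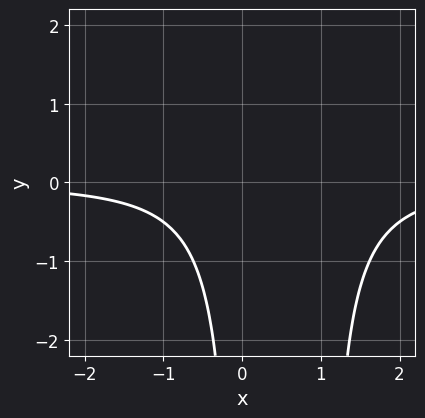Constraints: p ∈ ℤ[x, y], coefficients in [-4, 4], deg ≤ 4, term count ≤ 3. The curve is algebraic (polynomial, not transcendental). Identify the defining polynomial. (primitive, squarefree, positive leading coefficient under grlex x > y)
First, the degree is 3 — the shape is more complex than any degree-2 curve.
Then, against the integer gridlines: it misses every integer gridline on the x-axis; it misses every integer gridline on the y-axis.
Finally, fitting integer coefficients to these (and the overall shape) gives p.

x^2*y - x*y + 1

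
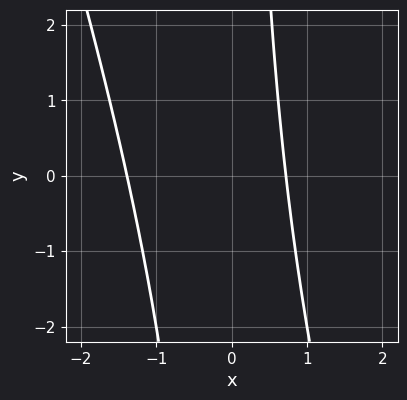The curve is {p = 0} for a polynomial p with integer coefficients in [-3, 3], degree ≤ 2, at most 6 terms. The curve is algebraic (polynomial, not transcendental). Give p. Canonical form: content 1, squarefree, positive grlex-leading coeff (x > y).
Degree: no degree-1 curve has this shape, so deg p = 2.
From the visible intercepts: it misses every integer gridline on the y-axis.
Matching integer coefficients to the picture gives p.

3*x^2 + x*y + 2*x - 3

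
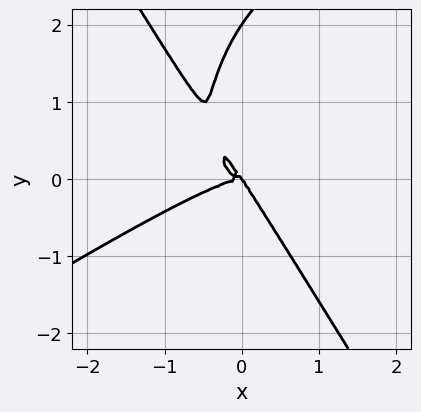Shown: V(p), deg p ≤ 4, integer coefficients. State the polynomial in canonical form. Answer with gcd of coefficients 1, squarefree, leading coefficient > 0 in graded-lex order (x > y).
1. deg p = 4. The shape is more complex than any degree-3 curve.
2. Checking where it meets the axes: one x-axis crossing is at x = 0; the y-axis gridline crossings are at y ∈ {0, 2}.
3. These observations pin down the coefficients.

2*x^4 - 3*x^3*y - y^4 + 3*x*y^2 + 2*y^3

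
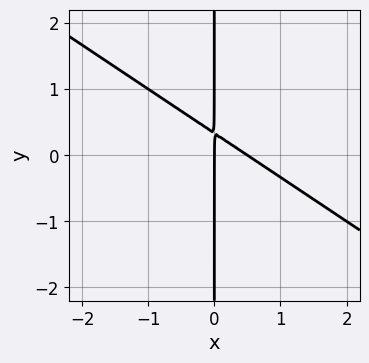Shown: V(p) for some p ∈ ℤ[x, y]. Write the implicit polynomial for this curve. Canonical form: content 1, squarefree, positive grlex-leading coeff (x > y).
2*x^2 + 3*x*y - x

1. The degree is 2 — no degree-1 curve has this shape.
2. Reading off the gridlines: every point of the y-axis in the box is on the curve; it meets the x-axis at x = 0 (among the integer gridlines).
3. Fitting integer coefficients to these (and the overall shape) gives p.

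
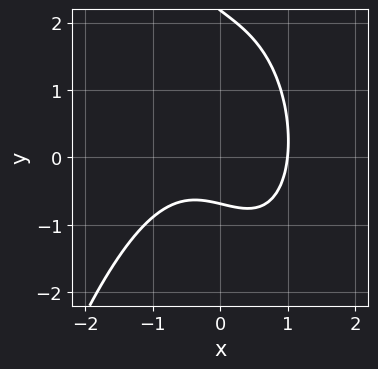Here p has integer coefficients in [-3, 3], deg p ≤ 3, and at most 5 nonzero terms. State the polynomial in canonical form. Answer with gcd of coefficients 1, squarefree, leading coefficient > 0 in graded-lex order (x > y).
3*x^3 + 2*x*y + 2*y^2 - 3*y - 3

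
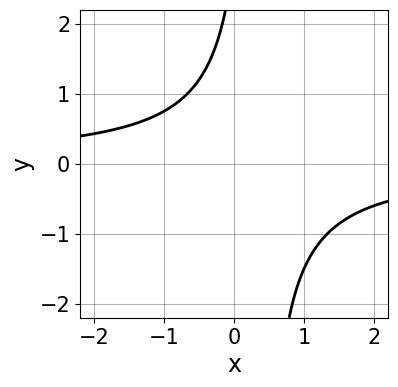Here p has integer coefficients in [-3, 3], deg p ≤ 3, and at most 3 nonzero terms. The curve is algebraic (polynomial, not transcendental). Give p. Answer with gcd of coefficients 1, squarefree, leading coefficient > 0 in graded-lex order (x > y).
3*x*y - y + 3

The degree is 2 — a generic line meets the curve in up to 2 points.
Reading off the gridlines: it misses every integer gridline on the y-axis; it misses every integer gridline on the x-axis.
Together with the visible shape, these determine p as stated.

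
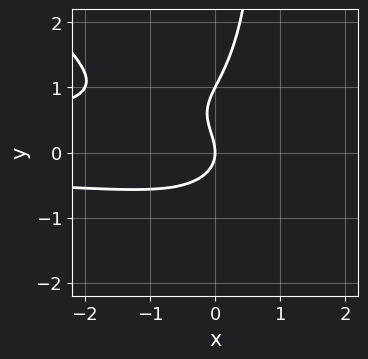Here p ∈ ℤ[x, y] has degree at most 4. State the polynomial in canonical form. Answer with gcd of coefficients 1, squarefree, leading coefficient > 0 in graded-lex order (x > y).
x^2*y^2 + x*y^3 - y^3 + y^2 + x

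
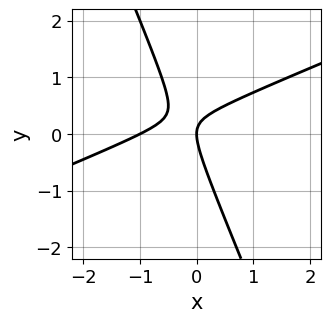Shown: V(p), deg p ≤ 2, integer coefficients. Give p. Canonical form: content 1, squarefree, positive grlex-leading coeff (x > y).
(a) The degree is 2 — no degree-1 curve has this shape.
(b) Observable constraints: it meets the y-axis at y = 0 (among the integer gridlines); among the integer gridlines, it crosses the x-axis at x ∈ {-1, 0}.
(c) These observations pin down the coefficients.

x^2 - 2*x*y - y^2 + x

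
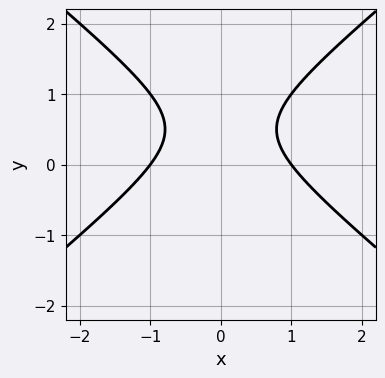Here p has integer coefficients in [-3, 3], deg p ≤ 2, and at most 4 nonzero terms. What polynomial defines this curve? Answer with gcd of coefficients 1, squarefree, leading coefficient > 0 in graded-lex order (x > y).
2*x^2 - 3*y^2 + 3*y - 2

(a) deg p = 2. The shape is more complex than any degree-1 curve.
(b) Symmetries: the x ↦ −x reflection is a symmetry, so x appears only in even powers.
(c) Checking where it meets the axes: the x-axis gridline crossings are at x ∈ {-1, 1}; the curve avoids every integer y-axis point in the box.
(d) Together with the visible shape, these determine p as stated.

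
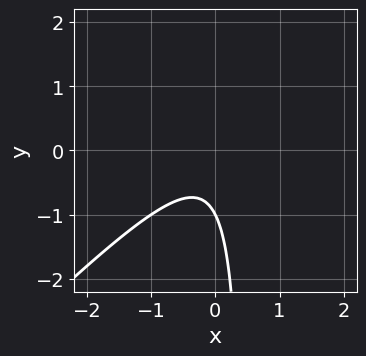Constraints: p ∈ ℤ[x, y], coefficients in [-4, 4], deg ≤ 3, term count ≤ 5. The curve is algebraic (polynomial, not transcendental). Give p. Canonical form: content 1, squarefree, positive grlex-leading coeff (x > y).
(a) deg p = 2. No degree-1 curve has this shape.
(b) Reading off the gridlines: one y-axis crossing is at y = -1; no x-intercept at any integer in the box.
(c) Solving for integer coefficients yields p as stated.

2*x^2 - 2*x*y + y + 1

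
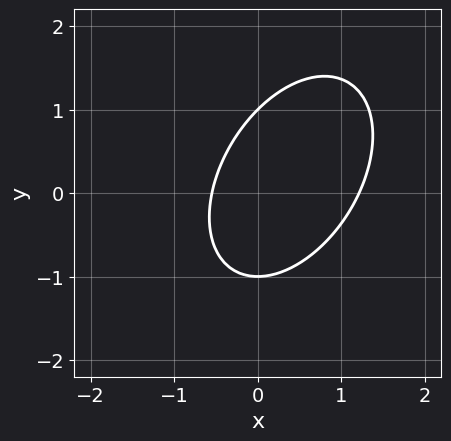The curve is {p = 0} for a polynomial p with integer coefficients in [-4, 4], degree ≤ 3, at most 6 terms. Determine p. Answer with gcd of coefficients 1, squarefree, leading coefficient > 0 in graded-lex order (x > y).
3*x^2 - 2*x*y + 2*y^2 - 2*x - 2

1. The degree is 2 — the shape is more complex than any degree-1 curve.
2. Observable constraints: among the integer gridlines, it crosses the y-axis at y ∈ {-1, 1}.
3. Together with the visible shape, these determine p as stated.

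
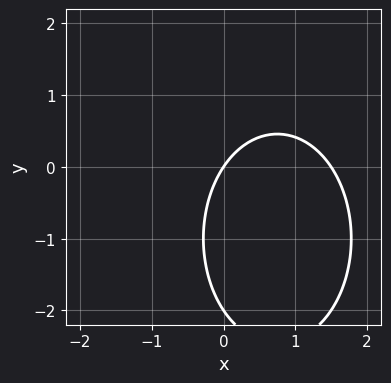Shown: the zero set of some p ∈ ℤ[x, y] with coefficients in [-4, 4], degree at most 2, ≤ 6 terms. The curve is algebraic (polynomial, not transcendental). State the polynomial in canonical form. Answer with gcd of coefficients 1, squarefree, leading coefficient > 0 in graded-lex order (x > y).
The degree is 2 — the shape is more complex than any degree-1 curve.
From the axis intercepts and sections: among the integer gridlines, it crosses the y-axis at y ∈ {-2, 0}; it crosses the x-axis at the gridline x = 0.
Together with the visible shape, these determine p as stated.

2*x^2 + y^2 - 3*x + 2*y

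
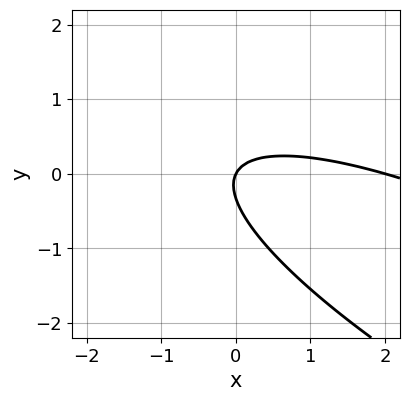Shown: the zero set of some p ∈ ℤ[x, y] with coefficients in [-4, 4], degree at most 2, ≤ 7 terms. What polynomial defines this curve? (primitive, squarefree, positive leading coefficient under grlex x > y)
x^2 + 3*x*y + 3*y^2 - 2*x + y

(a) The degree is 2 — a generic line meets the curve in up to 2 points.
(b) From the axis intercepts and sections: it crosses the y-axis at the gridline y = 0; the x-axis gridline crossings are at x ∈ {0, 2}.
(c) Together with the visible shape, these determine p as stated.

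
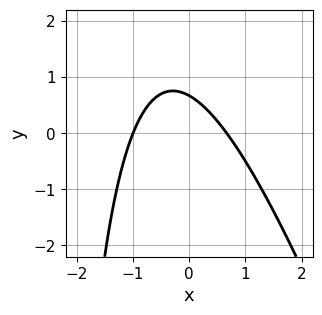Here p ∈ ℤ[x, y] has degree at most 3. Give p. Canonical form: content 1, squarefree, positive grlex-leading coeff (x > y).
3*x^2 + x*y + x + 3*y - 2

First, degree: the shape is more complex than any degree-1 curve, so deg p = 2.
Then, from the axis intercepts and sections: it meets the x-axis at x = -1 (among the integer gridlines).
Finally, these observations pin down the coefficients.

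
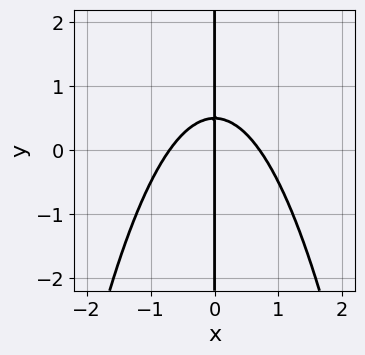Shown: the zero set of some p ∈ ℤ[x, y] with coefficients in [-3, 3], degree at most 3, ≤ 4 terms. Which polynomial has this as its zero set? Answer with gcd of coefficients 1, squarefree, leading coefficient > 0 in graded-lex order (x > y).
2*x^3 + 2*x*y - x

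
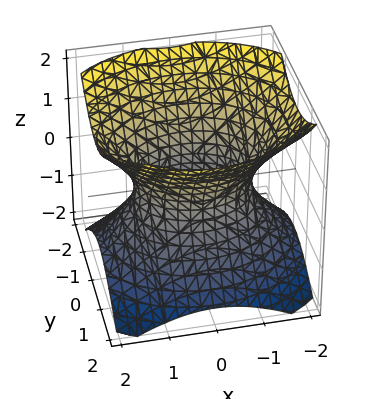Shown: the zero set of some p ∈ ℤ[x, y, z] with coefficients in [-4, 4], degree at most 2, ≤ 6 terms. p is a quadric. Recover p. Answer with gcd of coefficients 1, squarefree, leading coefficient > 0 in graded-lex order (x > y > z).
First, the degree is 2 — one connected sheet with a waist; a quadric.
Next, symmetries: it's symmetric under z → −z, forcing even powers of z; it's symmetric under x → −x, forcing even powers of x; it's symmetric under y → −y, forcing even powers of y.
Then, reading off the gridlines: among the integer gridlines, it crosses the y-axis at y ∈ {-1, 1}; the surface avoids every integer z-axis point in the box.
Finally, matching integer coefficients to the picture gives p.

2*x^2 + 3*y^2 - 3*z^2 - 3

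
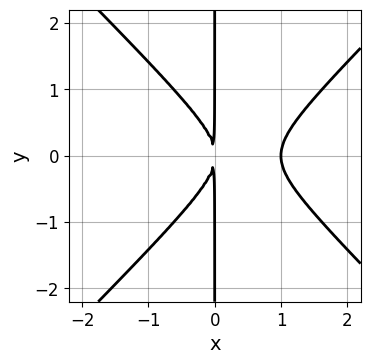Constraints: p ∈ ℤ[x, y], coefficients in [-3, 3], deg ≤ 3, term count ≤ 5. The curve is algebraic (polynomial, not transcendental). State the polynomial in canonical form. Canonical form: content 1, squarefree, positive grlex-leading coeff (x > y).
Degree: a generic line meets the curve in up to 3 points, so deg p = 3.
Symmetries: the y ↦ −y reflection is a symmetry, so y appears only in even powers.
From the visible intercepts: every point of the y-axis in the box is on the curve; it crosses the x-axis at the gridline x = 1.
Putting this together gives p.

x^3 - x*y^2 - x^2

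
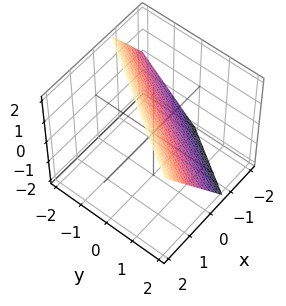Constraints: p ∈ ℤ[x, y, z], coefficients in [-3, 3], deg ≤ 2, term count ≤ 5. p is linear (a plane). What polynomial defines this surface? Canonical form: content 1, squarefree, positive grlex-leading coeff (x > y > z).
3*x - 2*y - 2*z + 2

First, degree: the surface is flat (a plane), so deg p = 1.
Then, reading off the gridlines: it crosses the y-axis at the gridline y = 1; it meets the z-axis at z = 1 (among the integer gridlines).
Finally, fitting integer coefficients to these (and the overall shape) gives p.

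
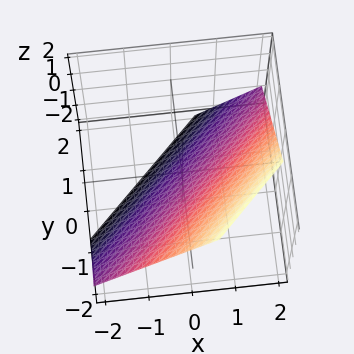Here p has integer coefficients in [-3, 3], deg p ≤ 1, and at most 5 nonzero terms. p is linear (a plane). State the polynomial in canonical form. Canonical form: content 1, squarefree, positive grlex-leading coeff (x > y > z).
The degree is 1 — every cross-section is a straight line — this is a plane.
Putting this together gives p.

3*x - 3*y - 3*z - 2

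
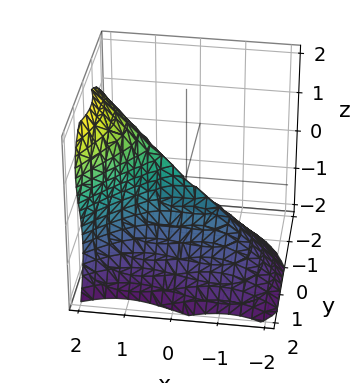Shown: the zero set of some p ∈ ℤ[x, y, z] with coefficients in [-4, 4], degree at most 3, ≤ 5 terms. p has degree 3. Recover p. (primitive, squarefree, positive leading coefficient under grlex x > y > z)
x^3 + x*y*z - z^3 - 3*y^2

First, deg p = 3.
Then, checking where it meets the axes: it crosses the z-axis at the gridline z = 0; one y-axis crossing is at y = 0.
Finally, solving for integer coefficients yields p as stated.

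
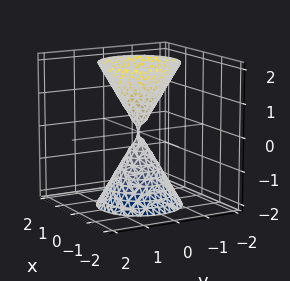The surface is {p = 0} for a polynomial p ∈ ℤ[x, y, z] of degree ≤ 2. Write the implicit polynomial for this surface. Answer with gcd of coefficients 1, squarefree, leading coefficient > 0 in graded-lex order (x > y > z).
3*x^2 + 3*y^2 - z^2

The picture has 2 separate pieces. Treating them together as one polynomial.
deg p = 2. Two nappes meeting at a single point; a quadric.
Symmetries: mirror symmetry z ↦ −z ⇒ only even powers of z; rotational symmetry about the z-axis ⇒ p depends on x, y only through x² + y².
Reading off the gridlines: it meets the y-axis at y = 0 (among the integer gridlines); a circular section at z = 1 has radius between 0 and 1; it crosses the z-axis at the gridline z = 0.
Putting this together gives p.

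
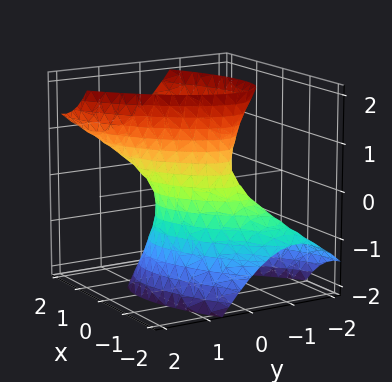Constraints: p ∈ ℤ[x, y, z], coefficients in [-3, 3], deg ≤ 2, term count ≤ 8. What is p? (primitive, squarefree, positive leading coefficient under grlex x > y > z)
1. Degree: a generic line meets the surface in up to 2 points, so deg p = 2.
2. Reading off the gridlines: it misses every integer gridline on the z-axis.
3. Matching integer coefficients to the picture gives p.

2*x^2 - 3*x*y - 2*x*z + 3*y^2 - z^2 - 1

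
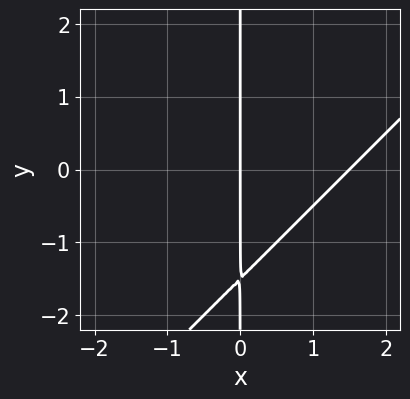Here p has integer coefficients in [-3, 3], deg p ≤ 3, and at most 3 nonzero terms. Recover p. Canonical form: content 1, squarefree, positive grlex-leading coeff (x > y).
2*x^2 - 2*x*y - 3*x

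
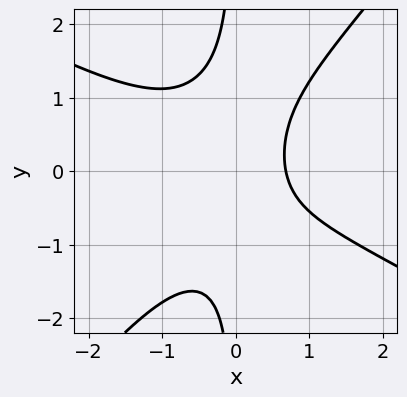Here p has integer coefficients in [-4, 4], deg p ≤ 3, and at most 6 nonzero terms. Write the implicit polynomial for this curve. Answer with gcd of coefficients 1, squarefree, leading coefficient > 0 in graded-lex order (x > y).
(a) The degree is 3 — the shape is more complex than any degree-2 curve.
(b) From the visible intercepts: it misses every integer gridline on the y-axis.
(c) Putting this together gives p.

2*x^3 + 2*x^2*y - 3*x*y^2 + 2*x - 2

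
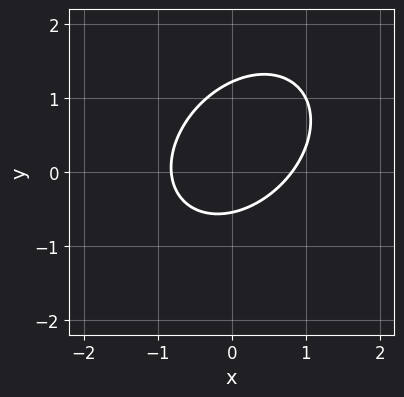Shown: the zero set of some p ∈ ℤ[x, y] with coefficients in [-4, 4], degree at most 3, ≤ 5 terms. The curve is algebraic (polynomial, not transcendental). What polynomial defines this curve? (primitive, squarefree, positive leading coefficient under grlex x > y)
First, degree: a generic line meets the curve in up to 2 points, so deg p = 2.
Finally, solving for integer coefficients yields p as stated.

3*x^2 - 2*x*y + 3*y^2 - 2*y - 2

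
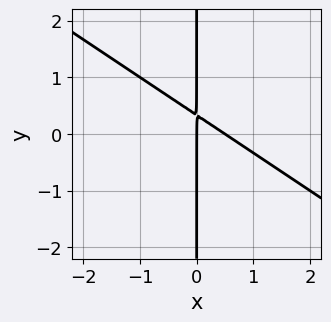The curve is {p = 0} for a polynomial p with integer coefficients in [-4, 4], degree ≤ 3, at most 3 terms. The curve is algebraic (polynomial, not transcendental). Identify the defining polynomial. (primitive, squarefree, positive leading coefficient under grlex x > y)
2*x^2 + 3*x*y - x

First, the degree is 2 — no degree-1 curve has this shape.
Next, observable constraints: the visible y-axis segment lies entirely on the curve; it crosses the x-axis at the gridline x = 0.
Finally, assembling these constraints gives the stated polynomial.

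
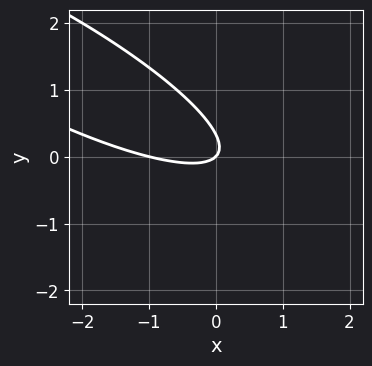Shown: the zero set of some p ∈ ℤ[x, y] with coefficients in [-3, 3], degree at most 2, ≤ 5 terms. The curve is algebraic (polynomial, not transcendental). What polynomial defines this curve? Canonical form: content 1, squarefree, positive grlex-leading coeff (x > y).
x^2 + 3*x*y + 3*y^2 + x - y

deg p = 2. The shape is more complex than any degree-1 curve.
Reading off the gridlines: among the integer gridlines, it crosses the x-axis at x ∈ {-1, 0}; it crosses the y-axis at the gridline y = 0.
Assembling these constraints gives the stated polynomial.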